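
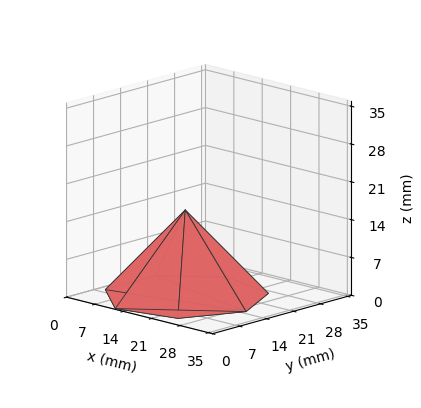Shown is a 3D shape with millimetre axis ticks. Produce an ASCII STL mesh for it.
Reading the render: the shape is a regular 7-sided pyramid, base circumscribed radius ≈ 15 mm, apex at z ≈ 16 mm (dimensions read to the nearest mm from the axis ticks). For the STL, each face is triangulated and given an outward normal.

solid part
  facet normal 0.0000 0.0000 -1.0000
    outer loop
      vertex 11.662 29.624 0.000
      vertex 24.352 26.727 0.000
      vertex 30.000 15.000 0.000
    endloop
  endfacet
  facet normal 0.0000 0.0000 -1.0000
    outer loop
      vertex 1.485 21.508 0.000
      vertex 11.662 29.624 0.000
      vertex 30.000 15.000 0.000
    endloop
  endfacet
  facet normal 0.0000 0.0000 -1.0000
    outer loop
      vertex 1.485 8.492 0.000
      vertex 1.485 21.508 0.000
      vertex 30.000 15.000 0.000
    endloop
  endfacet
  facet normal 0.0000 0.0000 -1.0000
    outer loop
      vertex 11.662 0.376 0.000
      vertex 1.485 8.492 0.000
      vertex 30.000 15.000 0.000
    endloop
  endfacet
  facet normal 0.0000 0.0000 -1.0000
    outer loop
      vertex 24.352 3.273 0.000
      vertex 11.662 0.376 0.000
      vertex 30.000 15.000 0.000
    endloop
  endfacet
  facet normal 0.6883 0.3315 0.6453
    outer loop
      vertex 30.000 15.000 0.000
      vertex 24.352 26.727 0.000
      vertex 15.000 15.000 16.000
    endloop
  endfacet
  facet normal 0.1700 0.7448 0.6453
    outer loop
      vertex 24.352 26.727 0.000
      vertex 11.662 29.624 0.000
      vertex 15.000 15.000 16.000
    endloop
  endfacet
  facet normal -0.4763 0.5973 0.6453
    outer loop
      vertex 11.662 29.624 0.000
      vertex 1.485 21.508 0.000
      vertex 15.000 15.000 16.000
    endloop
  endfacet
  facet normal -0.7639 0.0000 0.6453
    outer loop
      vertex 1.485 21.508 0.000
      vertex 1.485 8.492 0.000
      vertex 15.000 15.000 16.000
    endloop
  endfacet
  facet normal -0.4763 -0.5973 0.6453
    outer loop
      vertex 1.485 8.492 0.000
      vertex 11.662 0.376 0.000
      vertex 15.000 15.000 16.000
    endloop
  endfacet
  facet normal 0.1700 -0.7448 0.6453
    outer loop
      vertex 11.662 0.376 0.000
      vertex 24.352 3.273 0.000
      vertex 15.000 15.000 16.000
    endloop
  endfacet
  facet normal 0.6883 -0.3315 0.6453
    outer loop
      vertex 24.352 3.273 0.000
      vertex 30.000 15.000 0.000
      vertex 15.000 15.000 16.000
    endloop
  endfacet
endsolid part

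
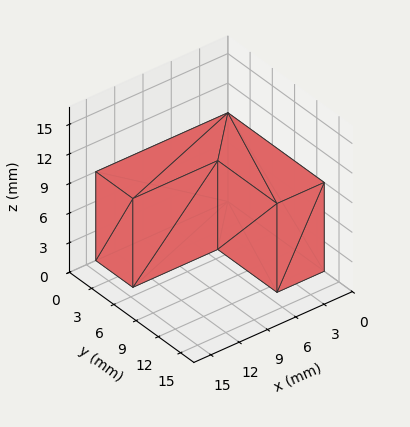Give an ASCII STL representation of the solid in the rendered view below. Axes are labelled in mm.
Reading the render: the shape is an L-shaped prism: outer 14 × 13 mm, arm thicknesses ≈ 5 mm (horizontal) and 5 mm (vertical), extruded 9 mm in z (dimensions read to the nearest mm from the axis ticks). For the STL, each face is triangulated and given an outward normal.

solid part
  facet normal 0.0000 0.0000 -1.0000
    outer loop
      vertex 14.0 5.0 0.0
      vertex 14.0 0.0 0.0
      vertex 0.0 0.0 0.0
    endloop
  endfacet
  facet normal 0.0000 0.0000 -1.0000
    outer loop
      vertex 5.0 5.0 0.0
      vertex 14.0 5.0 0.0
      vertex 0.0 0.0 0.0
    endloop
  endfacet
  facet normal 0.0000 0.0000 -1.0000
    outer loop
      vertex 5.0 13.0 0.0
      vertex 5.0 5.0 0.0
      vertex 0.0 0.0 0.0
    endloop
  endfacet
  facet normal 0.0000 0.0000 -1.0000
    outer loop
      vertex 0.0 13.0 0.0
      vertex 5.0 13.0 0.0
      vertex 0.0 0.0 0.0
    endloop
  endfacet
  facet normal 0.0000 0.0000 1.0000
    outer loop
      vertex 0.0 0.0 9.0
      vertex 14.0 0.0 9.0
      vertex 14.0 5.0 9.0
    endloop
  endfacet
  facet normal 0.0000 0.0000 1.0000
    outer loop
      vertex 0.0 0.0 9.0
      vertex 14.0 5.0 9.0
      vertex 5.0 5.0 9.0
    endloop
  endfacet
  facet normal 0.0000 0.0000 1.0000
    outer loop
      vertex 0.0 0.0 9.0
      vertex 5.0 5.0 9.0
      vertex 5.0 13.0 9.0
    endloop
  endfacet
  facet normal 0.0000 0.0000 1.0000
    outer loop
      vertex 0.0 0.0 9.0
      vertex 5.0 13.0 9.0
      vertex 0.0 13.0 9.0
    endloop
  endfacet
  facet normal 0.0000 -1.0000 0.0000
    outer loop
      vertex 0.0 0.0 0.0
      vertex 14.0 0.0 0.0
      vertex 14.0 0.0 9.0
    endloop
  endfacet
  facet normal 0.0000 -1.0000 0.0000
    outer loop
      vertex 0.0 0.0 0.0
      vertex 14.0 0.0 9.0
      vertex 0.0 0.0 9.0
    endloop
  endfacet
  facet normal 1.0000 0.0000 0.0000
    outer loop
      vertex 14.0 0.0 0.0
      vertex 14.0 5.0 0.0
      vertex 14.0 5.0 9.0
    endloop
  endfacet
  facet normal 1.0000 0.0000 0.0000
    outer loop
      vertex 14.0 0.0 0.0
      vertex 14.0 5.0 9.0
      vertex 14.0 0.0 9.0
    endloop
  endfacet
  facet normal 0.0000 1.0000 0.0000
    outer loop
      vertex 14.0 5.0 0.0
      vertex 5.0 5.0 0.0
      vertex 5.0 5.0 9.0
    endloop
  endfacet
  facet normal 0.0000 1.0000 0.0000
    outer loop
      vertex 14.0 5.0 0.0
      vertex 5.0 5.0 9.0
      vertex 14.0 5.0 9.0
    endloop
  endfacet
  facet normal 1.0000 0.0000 0.0000
    outer loop
      vertex 5.0 5.0 0.0
      vertex 5.0 13.0 0.0
      vertex 5.0 13.0 9.0
    endloop
  endfacet
  facet normal 1.0000 0.0000 0.0000
    outer loop
      vertex 5.0 5.0 0.0
      vertex 5.0 13.0 9.0
      vertex 5.0 5.0 9.0
    endloop
  endfacet
  facet normal 0.0000 1.0000 0.0000
    outer loop
      vertex 5.0 13.0 0.0
      vertex 0.0 13.0 0.0
      vertex 0.0 13.0 9.0
    endloop
  endfacet
  facet normal 0.0000 1.0000 0.0000
    outer loop
      vertex 5.0 13.0 0.0
      vertex 0.0 13.0 9.0
      vertex 5.0 13.0 9.0
    endloop
  endfacet
  facet normal -1.0000 0.0000 0.0000
    outer loop
      vertex 0.0 13.0 0.0
      vertex 0.0 0.0 0.0
      vertex 0.0 0.0 9.0
    endloop
  endfacet
  facet normal -1.0000 0.0000 0.0000
    outer loop
      vertex 0.0 13.0 0.0
      vertex 0.0 0.0 9.0
      vertex 0.0 13.0 9.0
    endloop
  endfacet
endsolid part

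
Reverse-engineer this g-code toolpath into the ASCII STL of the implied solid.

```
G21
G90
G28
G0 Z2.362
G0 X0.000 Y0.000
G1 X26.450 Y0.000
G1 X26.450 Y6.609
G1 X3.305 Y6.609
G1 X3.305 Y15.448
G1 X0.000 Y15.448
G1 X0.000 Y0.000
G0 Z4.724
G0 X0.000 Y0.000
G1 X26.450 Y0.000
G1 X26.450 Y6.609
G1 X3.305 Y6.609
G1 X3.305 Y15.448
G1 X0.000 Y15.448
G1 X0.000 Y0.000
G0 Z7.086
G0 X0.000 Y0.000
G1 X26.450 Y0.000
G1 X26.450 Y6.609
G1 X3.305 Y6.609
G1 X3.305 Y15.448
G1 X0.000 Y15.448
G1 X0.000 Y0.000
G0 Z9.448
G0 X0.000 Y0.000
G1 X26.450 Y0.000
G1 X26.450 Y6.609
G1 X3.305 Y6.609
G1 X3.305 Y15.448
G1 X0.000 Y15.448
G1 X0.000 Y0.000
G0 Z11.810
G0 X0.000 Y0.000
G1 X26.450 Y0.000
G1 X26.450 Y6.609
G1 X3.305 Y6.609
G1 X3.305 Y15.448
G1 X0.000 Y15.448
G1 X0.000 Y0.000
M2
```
solid part
  facet normal 0.0000 0.0000 -1.0000
    outer loop
      vertex 26.450 6.609 0.000
      vertex 26.450 0.000 0.000
      vertex 0.000 0.000 0.000
    endloop
  endfacet
  facet normal 0.0000 0.0000 -1.0000
    outer loop
      vertex 3.305 6.609 0.000
      vertex 26.450 6.609 0.000
      vertex 0.000 0.000 0.000
    endloop
  endfacet
  facet normal 0.0000 0.0000 -1.0000
    outer loop
      vertex 3.305 15.448 0.000
      vertex 3.305 6.609 0.000
      vertex 0.000 0.000 0.000
    endloop
  endfacet
  facet normal 0.0000 0.0000 -1.0000
    outer loop
      vertex 0.000 15.448 0.000
      vertex 3.305 15.448 0.000
      vertex 0.000 0.000 0.000
    endloop
  endfacet
  facet normal 0.0000 0.0000 1.0000
    outer loop
      vertex 0.000 0.000 11.810
      vertex 26.450 0.000 11.810
      vertex 26.450 6.609 11.810
    endloop
  endfacet
  facet normal 0.0000 0.0000 1.0000
    outer loop
      vertex 0.000 0.000 11.810
      vertex 26.450 6.609 11.810
      vertex 3.305 6.609 11.810
    endloop
  endfacet
  facet normal 0.0000 0.0000 1.0000
    outer loop
      vertex 0.000 0.000 11.810
      vertex 3.305 6.609 11.810
      vertex 3.305 15.448 11.810
    endloop
  endfacet
  facet normal 0.0000 0.0000 1.0000
    outer loop
      vertex 0.000 0.000 11.810
      vertex 3.305 15.448 11.810
      vertex 0.000 15.448 11.810
    endloop
  endfacet
  facet normal 0.0000 -1.0000 0.0000
    outer loop
      vertex 0.000 0.000 0.000
      vertex 26.450 0.000 0.000
      vertex 26.450 0.000 11.810
    endloop
  endfacet
  facet normal 0.0000 -1.0000 0.0000
    outer loop
      vertex 0.000 0.000 0.000
      vertex 26.450 0.000 11.810
      vertex 0.000 0.000 11.810
    endloop
  endfacet
  facet normal 1.0000 0.0000 0.0000
    outer loop
      vertex 26.450 0.000 0.000
      vertex 26.450 6.609 0.000
      vertex 26.450 6.609 11.810
    endloop
  endfacet
  facet normal 1.0000 0.0000 0.0000
    outer loop
      vertex 26.450 0.000 0.000
      vertex 26.450 6.609 11.810
      vertex 26.450 0.000 11.810
    endloop
  endfacet
  facet normal 0.0000 1.0000 0.0000
    outer loop
      vertex 26.450 6.609 0.000
      vertex 3.305 6.609 0.000
      vertex 3.305 6.609 11.810
    endloop
  endfacet
  facet normal 0.0000 1.0000 0.0000
    outer loop
      vertex 26.450 6.609 0.000
      vertex 3.305 6.609 11.810
      vertex 26.450 6.609 11.810
    endloop
  endfacet
  facet normal 1.0000 0.0000 0.0000
    outer loop
      vertex 3.305 6.609 0.000
      vertex 3.305 15.448 0.000
      vertex 3.305 15.448 11.810
    endloop
  endfacet
  facet normal 1.0000 0.0000 0.0000
    outer loop
      vertex 3.305 6.609 0.000
      vertex 3.305 15.448 11.810
      vertex 3.305 6.609 11.810
    endloop
  endfacet
  facet normal 0.0000 1.0000 0.0000
    outer loop
      vertex 3.305 15.448 0.000
      vertex 0.000 15.448 0.000
      vertex 0.000 15.448 11.810
    endloop
  endfacet
  facet normal 0.0000 1.0000 0.0000
    outer loop
      vertex 3.305 15.448 0.000
      vertex 0.000 15.448 11.810
      vertex 3.305 15.448 11.810
    endloop
  endfacet
  facet normal -1.0000 0.0000 0.0000
    outer loop
      vertex 0.000 15.448 0.000
      vertex 0.000 0.000 0.000
      vertex 0.000 0.000 11.810
    endloop
  endfacet
  facet normal -1.0000 0.0000 0.0000
    outer loop
      vertex 0.000 15.448 0.000
      vertex 0.000 0.000 11.810
      vertex 0.000 15.448 11.810
    endloop
  endfacet
endsolid part

The G0 Z moves step by Δz≈2.362 mm. Every layer's G1 loop is the same polygon, so the solid is a straight extrusion of it from z=0 to z≈11.8. Closing with flat bottom and top caps and triangulating gives 20 facets — an L-shaped prism: outer 26.4 × 15.4 mm, arm thicknesses ≈ 6.61 mm (horizontal) and 3.31 mm (vertical), extruded 11.8 mm in z.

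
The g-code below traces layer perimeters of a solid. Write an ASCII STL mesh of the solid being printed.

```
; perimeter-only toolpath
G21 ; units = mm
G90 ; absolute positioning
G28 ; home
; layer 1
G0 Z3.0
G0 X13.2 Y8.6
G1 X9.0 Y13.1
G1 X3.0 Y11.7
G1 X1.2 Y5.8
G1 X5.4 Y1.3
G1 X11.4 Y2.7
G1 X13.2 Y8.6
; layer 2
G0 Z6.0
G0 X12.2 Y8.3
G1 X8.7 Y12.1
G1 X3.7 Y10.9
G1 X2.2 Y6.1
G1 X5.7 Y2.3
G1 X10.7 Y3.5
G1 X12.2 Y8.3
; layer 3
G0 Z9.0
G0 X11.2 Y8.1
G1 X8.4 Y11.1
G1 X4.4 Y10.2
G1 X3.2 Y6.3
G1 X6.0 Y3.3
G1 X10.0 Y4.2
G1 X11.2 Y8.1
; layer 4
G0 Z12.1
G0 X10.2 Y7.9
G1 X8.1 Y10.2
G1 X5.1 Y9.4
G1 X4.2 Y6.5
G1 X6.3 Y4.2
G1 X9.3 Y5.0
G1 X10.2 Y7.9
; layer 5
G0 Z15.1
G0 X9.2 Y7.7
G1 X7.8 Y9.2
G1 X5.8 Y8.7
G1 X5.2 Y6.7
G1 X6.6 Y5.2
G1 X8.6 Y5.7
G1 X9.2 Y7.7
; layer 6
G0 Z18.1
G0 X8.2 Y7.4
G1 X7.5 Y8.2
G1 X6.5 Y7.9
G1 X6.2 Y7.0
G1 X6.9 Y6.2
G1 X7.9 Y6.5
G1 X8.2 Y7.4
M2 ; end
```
solid part
  facet normal 0.0000 0.0000 -1.0000
    outer loop
      vertex 2.3 12.4 0.0
      vertex 9.3 14.1 0.0
      vertex 14.2 8.8 0.0
    endloop
  endfacet
  facet normal 0.0000 0.0000 -1.0000
    outer loop
      vertex 0.2 5.6 0.0
      vertex 2.3 12.4 0.0
      vertex 14.2 8.8 0.0
    endloop
  endfacet
  facet normal 0.0000 0.0000 -1.0000
    outer loop
      vertex 5.1 0.3 0.0
      vertex 0.2 5.6 0.0
      vertex 14.2 8.8 0.0
    endloop
  endfacet
  facet normal 0.0000 0.0000 -1.0000
    outer loop
      vertex 12.1 2.0 0.0
      vertex 5.1 0.3 0.0
      vertex 14.2 8.8 0.0
    endloop
  endfacet
  facet normal 0.7043 0.6511 0.2830
    outer loop
      vertex 14.2 8.8 0.0
      vertex 9.3 14.1 0.0
      vertex 7.2 7.2 21.1
    endloop
  endfacet
  facet normal -0.2264 0.9322 0.2823
    outer loop
      vertex 9.3 14.1 0.0
      vertex 2.3 12.4 0.0
      vertex 7.2 7.2 21.1
    endloop
  endfacet
  facet normal -0.9165 0.2830 0.2826
    outer loop
      vertex 2.3 12.4 0.0
      vertex 0.2 5.6 0.0
      vertex 7.2 7.2 21.1
    endloop
  endfacet
  facet normal -0.7043 -0.6511 0.2830
    outer loop
      vertex 0.2 5.6 0.0
      vertex 5.1 0.3 0.0
      vertex 7.2 7.2 21.1
    endloop
  endfacet
  facet normal 0.2264 -0.9322 0.2823
    outer loop
      vertex 5.1 0.3 0.0
      vertex 12.1 2.0 0.0
      vertex 7.2 7.2 21.1
    endloop
  endfacet
  facet normal 0.9165 -0.2830 0.2826
    outer loop
      vertex 12.1 2.0 0.0
      vertex 14.2 8.8 0.0
      vertex 7.2 7.2 21.1
    endloop
  endfacet
endsolid part

The G0 Z moves step by Δz≈3.0 mm. The G1 loops shrink linearly with z, so the solid tapers from its base footprint up to z≈21.1. Closing with a flat bottom cap and the tapered top and triangulating gives 10 facets — a regular 6-sided pyramid, base circumscribed radius ≈ 7.2 mm, apex at z ≈ 21.1 mm.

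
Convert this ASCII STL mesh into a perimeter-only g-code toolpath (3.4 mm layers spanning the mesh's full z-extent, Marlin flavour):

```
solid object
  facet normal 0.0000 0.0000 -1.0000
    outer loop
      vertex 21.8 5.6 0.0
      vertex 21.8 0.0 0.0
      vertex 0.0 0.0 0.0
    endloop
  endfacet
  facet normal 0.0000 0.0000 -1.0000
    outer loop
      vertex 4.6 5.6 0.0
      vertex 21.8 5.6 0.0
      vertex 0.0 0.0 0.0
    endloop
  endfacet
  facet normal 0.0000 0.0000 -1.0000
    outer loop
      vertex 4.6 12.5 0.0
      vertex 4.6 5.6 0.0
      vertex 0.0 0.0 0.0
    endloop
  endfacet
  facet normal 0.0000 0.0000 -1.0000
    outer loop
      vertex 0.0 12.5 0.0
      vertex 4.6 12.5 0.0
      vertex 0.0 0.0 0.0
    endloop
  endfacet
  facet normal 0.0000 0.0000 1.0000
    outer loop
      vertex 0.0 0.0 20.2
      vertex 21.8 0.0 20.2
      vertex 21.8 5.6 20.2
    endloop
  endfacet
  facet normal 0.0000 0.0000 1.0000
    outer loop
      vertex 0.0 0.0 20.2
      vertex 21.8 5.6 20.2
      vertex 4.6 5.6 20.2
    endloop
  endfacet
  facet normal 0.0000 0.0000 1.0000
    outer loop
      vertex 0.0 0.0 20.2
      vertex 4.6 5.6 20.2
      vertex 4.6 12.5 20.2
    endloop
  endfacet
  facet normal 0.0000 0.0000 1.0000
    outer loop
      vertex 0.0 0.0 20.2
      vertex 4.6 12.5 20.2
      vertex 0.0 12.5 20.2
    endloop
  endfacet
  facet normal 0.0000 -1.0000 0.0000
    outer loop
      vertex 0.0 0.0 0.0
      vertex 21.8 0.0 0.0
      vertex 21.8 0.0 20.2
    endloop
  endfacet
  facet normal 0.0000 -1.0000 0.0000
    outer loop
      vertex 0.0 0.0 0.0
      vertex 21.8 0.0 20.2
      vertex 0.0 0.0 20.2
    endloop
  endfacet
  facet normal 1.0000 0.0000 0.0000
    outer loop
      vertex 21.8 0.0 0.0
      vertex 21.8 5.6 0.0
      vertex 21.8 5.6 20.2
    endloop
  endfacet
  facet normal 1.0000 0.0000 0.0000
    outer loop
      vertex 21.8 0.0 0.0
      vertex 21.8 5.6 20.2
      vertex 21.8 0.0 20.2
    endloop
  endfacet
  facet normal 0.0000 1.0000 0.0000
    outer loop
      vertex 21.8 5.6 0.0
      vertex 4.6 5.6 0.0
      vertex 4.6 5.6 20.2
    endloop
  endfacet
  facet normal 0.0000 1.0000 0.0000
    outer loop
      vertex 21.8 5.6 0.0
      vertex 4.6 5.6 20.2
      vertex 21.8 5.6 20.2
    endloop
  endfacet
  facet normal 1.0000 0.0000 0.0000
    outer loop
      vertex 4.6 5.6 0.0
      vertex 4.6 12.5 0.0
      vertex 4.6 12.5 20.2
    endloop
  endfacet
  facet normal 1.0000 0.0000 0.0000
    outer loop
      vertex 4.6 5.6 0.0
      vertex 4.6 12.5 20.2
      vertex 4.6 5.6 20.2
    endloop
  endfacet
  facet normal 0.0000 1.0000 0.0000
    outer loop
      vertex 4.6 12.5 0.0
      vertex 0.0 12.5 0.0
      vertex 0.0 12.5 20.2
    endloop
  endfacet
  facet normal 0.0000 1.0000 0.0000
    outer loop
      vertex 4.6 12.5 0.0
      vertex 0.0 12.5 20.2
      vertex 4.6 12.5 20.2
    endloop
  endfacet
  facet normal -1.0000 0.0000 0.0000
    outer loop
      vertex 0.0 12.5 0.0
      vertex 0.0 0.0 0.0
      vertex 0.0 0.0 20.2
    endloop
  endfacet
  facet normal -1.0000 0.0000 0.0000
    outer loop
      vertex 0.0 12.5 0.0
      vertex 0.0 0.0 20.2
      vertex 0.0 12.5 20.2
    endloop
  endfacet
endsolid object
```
; perimeter-only toolpath
G21 ; units = mm
G90 ; absolute positioning
G28 ; home
; layer 1
G0 Z3.4
G0 X0.0 Y0.0
G1 X21.8 Y0.0
G1 X21.8 Y5.6
G1 X4.6 Y5.6
G1 X4.6 Y12.5
G1 X0.0 Y12.5
G1 X0.0 Y0.0
; layer 2
G0 Z6.7
G0 X0.0 Y0.0
G1 X21.8 Y0.0
G1 X21.8 Y5.6
G1 X4.6 Y5.6
G1 X4.6 Y12.5
G1 X0.0 Y12.5
G1 X0.0 Y0.0
; layer 3
G0 Z10.1
G0 X0.0 Y0.0
G1 X21.8 Y0.0
G1 X21.8 Y5.6
G1 X4.6 Y5.6
G1 X4.6 Y12.5
G1 X0.0 Y12.5
G1 X0.0 Y0.0
; layer 4
G0 Z13.5
G0 X0.0 Y0.0
G1 X21.8 Y0.0
G1 X21.8 Y5.6
G1 X4.6 Y5.6
G1 X4.6 Y12.5
G1 X0.0 Y12.5
G1 X0.0 Y0.0
; layer 5
G0 Z16.8
G0 X0.0 Y0.0
G1 X21.8 Y0.0
G1 X21.8 Y5.6
G1 X4.6 Y5.6
G1 X4.6 Y12.5
G1 X0.0 Y12.5
G1 X0.0 Y0.0
; layer 6
G0 Z20.2
G0 X0.0 Y0.0
G1 X21.8 Y0.0
G1 X21.8 Y5.6
G1 X4.6 Y5.6
G1 X4.6 Y12.5
G1 X0.0 Y12.5
G1 X0.0 Y0.0
M2 ; end

The solid is an L-shaped prism: outer 21.8 × 12.5 mm, arm thicknesses ≈ 5.6 mm (horizontal) and 4.6 mm (vertical), extruded 20.2 mm in z. Slicing at Δz = 3.4 mm — 6 equal slices spanning the solid's height, so layer i sits at z = i·h/6 — gives 6 non-empty perimeters. Each is a 6-segment closed polygon; G0 lifts to the layer z and rapids to the start vertex, then G1 traces the edges.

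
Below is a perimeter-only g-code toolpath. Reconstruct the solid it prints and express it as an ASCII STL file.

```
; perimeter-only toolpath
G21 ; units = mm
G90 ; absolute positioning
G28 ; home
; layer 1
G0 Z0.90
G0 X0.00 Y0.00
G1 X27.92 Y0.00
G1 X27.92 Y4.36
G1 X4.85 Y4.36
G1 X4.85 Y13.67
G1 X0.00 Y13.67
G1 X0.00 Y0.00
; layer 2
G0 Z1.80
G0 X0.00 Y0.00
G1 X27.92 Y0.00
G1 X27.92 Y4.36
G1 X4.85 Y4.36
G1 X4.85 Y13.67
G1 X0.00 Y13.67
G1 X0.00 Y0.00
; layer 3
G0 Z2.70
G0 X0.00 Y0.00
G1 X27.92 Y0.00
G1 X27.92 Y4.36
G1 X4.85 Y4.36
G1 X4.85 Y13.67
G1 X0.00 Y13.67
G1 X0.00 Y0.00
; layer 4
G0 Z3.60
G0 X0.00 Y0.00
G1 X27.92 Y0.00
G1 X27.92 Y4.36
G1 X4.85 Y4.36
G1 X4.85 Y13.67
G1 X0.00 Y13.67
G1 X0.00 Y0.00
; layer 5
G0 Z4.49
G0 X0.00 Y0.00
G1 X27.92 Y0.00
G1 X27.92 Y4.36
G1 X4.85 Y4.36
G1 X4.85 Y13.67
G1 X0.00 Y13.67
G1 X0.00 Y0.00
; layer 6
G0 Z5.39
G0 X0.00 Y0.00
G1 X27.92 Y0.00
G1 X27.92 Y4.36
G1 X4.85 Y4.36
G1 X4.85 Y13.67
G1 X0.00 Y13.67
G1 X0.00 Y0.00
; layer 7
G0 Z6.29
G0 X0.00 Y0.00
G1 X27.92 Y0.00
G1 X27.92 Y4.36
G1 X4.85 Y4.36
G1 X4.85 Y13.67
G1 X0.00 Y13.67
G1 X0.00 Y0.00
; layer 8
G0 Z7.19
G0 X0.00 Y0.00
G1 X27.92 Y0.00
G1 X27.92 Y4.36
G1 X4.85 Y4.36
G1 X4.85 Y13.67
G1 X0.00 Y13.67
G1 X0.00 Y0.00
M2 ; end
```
solid part
  facet normal 0.0000 0.0000 -1.0000
    outer loop
      vertex 27.92 4.36 0.00
      vertex 27.92 0.00 0.00
      vertex 0.00 0.00 0.00
    endloop
  endfacet
  facet normal 0.0000 0.0000 -1.0000
    outer loop
      vertex 4.85 4.36 0.00
      vertex 27.92 4.36 0.00
      vertex 0.00 0.00 0.00
    endloop
  endfacet
  facet normal 0.0000 0.0000 -1.0000
    outer loop
      vertex 4.85 13.67 0.00
      vertex 4.85 4.36 0.00
      vertex 0.00 0.00 0.00
    endloop
  endfacet
  facet normal 0.0000 0.0000 -1.0000
    outer loop
      vertex 0.00 13.67 0.00
      vertex 4.85 13.67 0.00
      vertex 0.00 0.00 0.00
    endloop
  endfacet
  facet normal 0.0000 0.0000 1.0000
    outer loop
      vertex 0.00 0.00 7.19
      vertex 27.92 0.00 7.19
      vertex 27.92 4.36 7.19
    endloop
  endfacet
  facet normal 0.0000 0.0000 1.0000
    outer loop
      vertex 0.00 0.00 7.19
      vertex 27.92 4.36 7.19
      vertex 4.85 4.36 7.19
    endloop
  endfacet
  facet normal 0.0000 0.0000 1.0000
    outer loop
      vertex 0.00 0.00 7.19
      vertex 4.85 4.36 7.19
      vertex 4.85 13.67 7.19
    endloop
  endfacet
  facet normal 0.0000 0.0000 1.0000
    outer loop
      vertex 0.00 0.00 7.19
      vertex 4.85 13.67 7.19
      vertex 0.00 13.67 7.19
    endloop
  endfacet
  facet normal 0.0000 -1.0000 0.0000
    outer loop
      vertex 0.00 0.00 0.00
      vertex 27.92 0.00 0.00
      vertex 27.92 0.00 7.19
    endloop
  endfacet
  facet normal 0.0000 -1.0000 0.0000
    outer loop
      vertex 0.00 0.00 0.00
      vertex 27.92 0.00 7.19
      vertex 0.00 0.00 7.19
    endloop
  endfacet
  facet normal 1.0000 0.0000 0.0000
    outer loop
      vertex 27.92 0.00 0.00
      vertex 27.92 4.36 0.00
      vertex 27.92 4.36 7.19
    endloop
  endfacet
  facet normal 1.0000 0.0000 0.0000
    outer loop
      vertex 27.92 0.00 0.00
      vertex 27.92 4.36 7.19
      vertex 27.92 0.00 7.19
    endloop
  endfacet
  facet normal 0.0000 1.0000 0.0000
    outer loop
      vertex 27.92 4.36 0.00
      vertex 4.85 4.36 0.00
      vertex 4.85 4.36 7.19
    endloop
  endfacet
  facet normal 0.0000 1.0000 0.0000
    outer loop
      vertex 27.92 4.36 0.00
      vertex 4.85 4.36 7.19
      vertex 27.92 4.36 7.19
    endloop
  endfacet
  facet normal 1.0000 0.0000 0.0000
    outer loop
      vertex 4.85 4.36 0.00
      vertex 4.85 13.67 0.00
      vertex 4.85 13.67 7.19
    endloop
  endfacet
  facet normal 1.0000 0.0000 0.0000
    outer loop
      vertex 4.85 4.36 0.00
      vertex 4.85 13.67 7.19
      vertex 4.85 4.36 7.19
    endloop
  endfacet
  facet normal 0.0000 1.0000 0.0000
    outer loop
      vertex 4.85 13.67 0.00
      vertex 0.00 13.67 0.00
      vertex 0.00 13.67 7.19
    endloop
  endfacet
  facet normal 0.0000 1.0000 0.0000
    outer loop
      vertex 4.85 13.67 0.00
      vertex 0.00 13.67 7.19
      vertex 4.85 13.67 7.19
    endloop
  endfacet
  facet normal -1.0000 0.0000 0.0000
    outer loop
      vertex 0.00 13.67 0.00
      vertex 0.00 0.00 0.00
      vertex 0.00 0.00 7.19
    endloop
  endfacet
  facet normal -1.0000 0.0000 0.0000
    outer loop
      vertex 0.00 13.67 0.00
      vertex 0.00 0.00 7.19
      vertex 0.00 13.67 7.19
    endloop
  endfacet
endsolid part

The G0 Z moves step by Δz≈0.90 mm. Every layer's G1 loop is the same polygon, so the solid is a straight extrusion of it from z=0 to z≈7.19. Closing with flat bottom and top caps and triangulating gives 20 facets — an L-shaped prism: outer 27.9 × 13.7 mm, arm thicknesses ≈ 4.36 mm (horizontal) and 4.85 mm (vertical), extruded 7.19 mm in z.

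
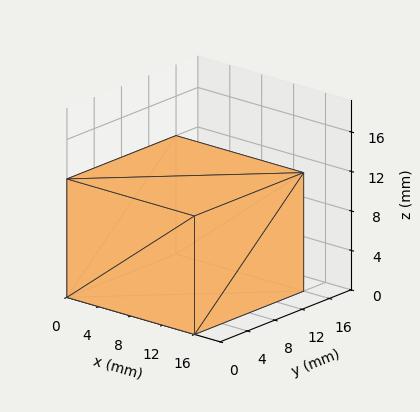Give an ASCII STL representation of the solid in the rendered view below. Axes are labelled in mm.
Reading the render: the shape is a rectangular box, roughly 16 × 16 mm footprint and 12 mm tall (dimensions read to the nearest mm from the axis ticks). For the STL, each face is triangulated and given an outward normal.

solid part
  facet normal 0.0000 0.0000 -1.0000
    outer loop
      vertex 16.0 16.0 0.0
      vertex 16.0 0.0 0.0
      vertex 0.0 0.0 0.0
    endloop
  endfacet
  facet normal 0.0000 0.0000 -1.0000
    outer loop
      vertex 0.0 16.0 0.0
      vertex 16.0 16.0 0.0
      vertex 0.0 0.0 0.0
    endloop
  endfacet
  facet normal 0.0000 0.0000 1.0000
    outer loop
      vertex 0.0 0.0 12.0
      vertex 16.0 0.0 12.0
      vertex 16.0 16.0 12.0
    endloop
  endfacet
  facet normal 0.0000 0.0000 1.0000
    outer loop
      vertex 0.0 0.0 12.0
      vertex 16.0 16.0 12.0
      vertex 0.0 16.0 12.0
    endloop
  endfacet
  facet normal 0.0000 -1.0000 0.0000
    outer loop
      vertex 0.0 0.0 0.0
      vertex 16.0 0.0 0.0
      vertex 16.0 0.0 12.0
    endloop
  endfacet
  facet normal 0.0000 -1.0000 0.0000
    outer loop
      vertex 0.0 0.0 0.0
      vertex 16.0 0.0 12.0
      vertex 0.0 0.0 12.0
    endloop
  endfacet
  facet normal 0.0000 1.0000 0.0000
    outer loop
      vertex 16.0 16.0 12.0
      vertex 16.0 16.0 0.0
      vertex 0.0 16.0 0.0
    endloop
  endfacet
  facet normal 0.0000 1.0000 0.0000
    outer loop
      vertex 0.0 16.0 12.0
      vertex 16.0 16.0 12.0
      vertex 0.0 16.0 0.0
    endloop
  endfacet
  facet normal -1.0000 0.0000 0.0000
    outer loop
      vertex 0.0 16.0 12.0
      vertex 0.0 16.0 0.0
      vertex 0.0 0.0 0.0
    endloop
  endfacet
  facet normal -1.0000 0.0000 0.0000
    outer loop
      vertex 0.0 0.0 12.0
      vertex 0.0 16.0 12.0
      vertex 0.0 0.0 0.0
    endloop
  endfacet
  facet normal 1.0000 0.0000 0.0000
    outer loop
      vertex 16.0 0.0 0.0
      vertex 16.0 16.0 0.0
      vertex 16.0 16.0 12.0
    endloop
  endfacet
  facet normal 1.0000 0.0000 0.0000
    outer loop
      vertex 16.0 0.0 0.0
      vertex 16.0 16.0 12.0
      vertex 16.0 0.0 12.0
    endloop
  endfacet
endsolid part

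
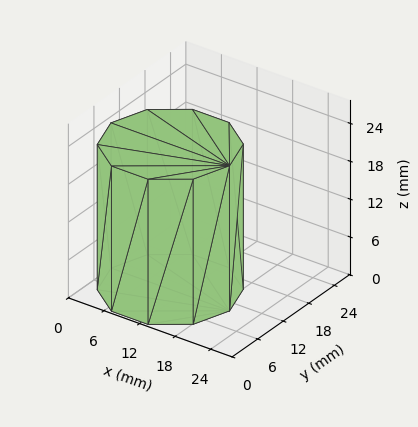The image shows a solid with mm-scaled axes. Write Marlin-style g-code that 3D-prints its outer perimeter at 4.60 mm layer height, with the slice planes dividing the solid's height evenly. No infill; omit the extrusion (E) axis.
Reading the render: the shape is a regular 10-sided prism (a cylinder approximated with 10 flat sides), circumscribed radius ≈ 10 mm, height ≈ 23 mm (dimensions read to the nearest mm from the axis ticks). For the g-code, the solid's height is divided into equal slices at the stated Δz and each level perimeter traced with G1 moves after a G0 lift.

; perimeter-only toolpath
G21 ; units = mm
G90 ; absolute positioning
G28 ; home
; layer 1
G0 Z4.60
G0 X20.00 Y10.00
G1 X18.09 Y15.88
G1 X13.09 Y19.51
G1 X6.91 Y19.51
G1 X1.91 Y15.88
G1 X0.00 Y10.00
G1 X1.91 Y4.12
G1 X6.91 Y0.49
G1 X13.09 Y0.49
G1 X18.09 Y4.12
G1 X20.00 Y10.00
; layer 2
G0 Z9.20
G0 X20.00 Y10.00
G1 X18.09 Y15.88
G1 X13.09 Y19.51
G1 X6.91 Y19.51
G1 X1.91 Y15.88
G1 X0.00 Y10.00
G1 X1.91 Y4.12
G1 X6.91 Y0.49
G1 X13.09 Y0.49
G1 X18.09 Y4.12
G1 X20.00 Y10.00
; layer 3
G0 Z13.80
G0 X20.00 Y10.00
G1 X18.09 Y15.88
G1 X13.09 Y19.51
G1 X6.91 Y19.51
G1 X1.91 Y15.88
G1 X0.00 Y10.00
G1 X1.91 Y4.12
G1 X6.91 Y0.49
G1 X13.09 Y0.49
G1 X18.09 Y4.12
G1 X20.00 Y10.00
; layer 4
G0 Z18.40
G0 X20.00 Y10.00
G1 X18.09 Y15.88
G1 X13.09 Y19.51
G1 X6.91 Y19.51
G1 X1.91 Y15.88
G1 X0.00 Y10.00
G1 X1.91 Y4.12
G1 X6.91 Y0.49
G1 X13.09 Y0.49
G1 X18.09 Y4.12
G1 X20.00 Y10.00
; layer 5
G0 Z23.00
G0 X20.00 Y10.00
G1 X18.09 Y15.88
G1 X13.09 Y19.51
G1 X6.91 Y19.51
G1 X1.91 Y15.88
G1 X0.00 Y10.00
G1 X1.91 Y4.12
G1 X6.91 Y0.49
G1 X13.09 Y0.49
G1 X18.09 Y4.12
G1 X20.00 Y10.00
M2 ; end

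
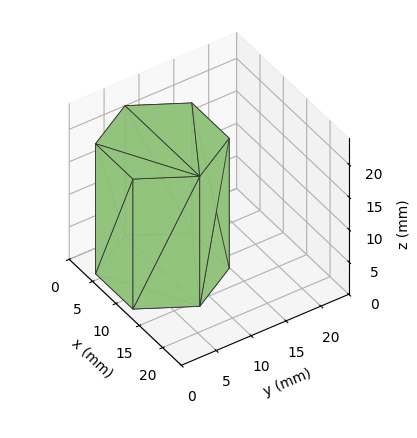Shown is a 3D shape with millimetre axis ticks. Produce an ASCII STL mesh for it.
Reading the render: the shape is a regular 6-sided prism (a cylinder approximated with 6 flat sides), circumscribed radius ≈ 8 mm, height ≈ 20 mm (dimensions read to the nearest mm from the axis ticks). For the STL, each face is triangulated and given an outward normal.

solid part
  facet normal 0.0000 0.0000 -1.0000
    outer loop
      vertex 4.0 14.9 0.0
      vertex 12.0 14.9 0.0
      vertex 16.0 8.0 0.0
    endloop
  endfacet
  facet normal 0.0000 0.0000 -1.0000
    outer loop
      vertex 0.0 8.0 0.0
      vertex 4.0 14.9 0.0
      vertex 16.0 8.0 0.0
    endloop
  endfacet
  facet normal 0.0000 0.0000 -1.0000
    outer loop
      vertex 4.0 1.1 0.0
      vertex 0.0 8.0 0.0
      vertex 16.0 8.0 0.0
    endloop
  endfacet
  facet normal 0.0000 0.0000 -1.0000
    outer loop
      vertex 12.0 1.1 0.0
      vertex 4.0 1.1 0.0
      vertex 16.0 8.0 0.0
    endloop
  endfacet
  facet normal 0.0000 0.0000 1.0000
    outer loop
      vertex 16.0 8.0 20.0
      vertex 12.0 14.9 20.0
      vertex 4.0 14.9 20.0
    endloop
  endfacet
  facet normal 0.0000 0.0000 1.0000
    outer loop
      vertex 16.0 8.0 20.0
      vertex 4.0 14.9 20.0
      vertex 0.0 8.0 20.0
    endloop
  endfacet
  facet normal 0.0000 0.0000 1.0000
    outer loop
      vertex 16.0 8.0 20.0
      vertex 0.0 8.0 20.0
      vertex 4.0 1.1 20.0
    endloop
  endfacet
  facet normal 0.0000 0.0000 1.0000
    outer loop
      vertex 16.0 8.0 20.0
      vertex 4.0 1.1 20.0
      vertex 12.0 1.1 20.0
    endloop
  endfacet
  facet normal 0.8651 0.5015 0.0000
    outer loop
      vertex 16.0 8.0 0.0
      vertex 12.0 14.9 0.0
      vertex 12.0 14.9 20.0
    endloop
  endfacet
  facet normal 0.8651 0.5015 0.0000
    outer loop
      vertex 16.0 8.0 0.0
      vertex 12.0 14.9 20.0
      vertex 16.0 8.0 20.0
    endloop
  endfacet
  facet normal 0.0000 1.0000 0.0000
    outer loop
      vertex 12.0 14.9 0.0
      vertex 4.0 14.9 0.0
      vertex 4.0 14.9 20.0
    endloop
  endfacet
  facet normal 0.0000 1.0000 0.0000
    outer loop
      vertex 12.0 14.9 0.0
      vertex 4.0 14.9 20.0
      vertex 12.0 14.9 20.0
    endloop
  endfacet
  facet normal -0.8651 0.5015 0.0000
    outer loop
      vertex 4.0 14.9 0.0
      vertex 0.0 8.0 0.0
      vertex 0.0 8.0 20.0
    endloop
  endfacet
  facet normal -0.8651 0.5015 0.0000
    outer loop
      vertex 4.0 14.9 0.0
      vertex 0.0 8.0 20.0
      vertex 4.0 14.9 20.0
    endloop
  endfacet
  facet normal -0.8651 -0.5015 0.0000
    outer loop
      vertex 0.0 8.0 0.0
      vertex 4.0 1.1 0.0
      vertex 4.0 1.1 20.0
    endloop
  endfacet
  facet normal -0.8651 -0.5015 0.0000
    outer loop
      vertex 0.0 8.0 0.0
      vertex 4.0 1.1 20.0
      vertex 0.0 8.0 20.0
    endloop
  endfacet
  facet normal 0.0000 -1.0000 0.0000
    outer loop
      vertex 4.0 1.1 0.0
      vertex 12.0 1.1 0.0
      vertex 12.0 1.1 20.0
    endloop
  endfacet
  facet normal 0.0000 -1.0000 0.0000
    outer loop
      vertex 4.0 1.1 0.0
      vertex 12.0 1.1 20.0
      vertex 4.0 1.1 20.0
    endloop
  endfacet
  facet normal 0.8651 -0.5015 0.0000
    outer loop
      vertex 12.0 1.1 0.0
      vertex 16.0 8.0 0.0
      vertex 16.0 8.0 20.0
    endloop
  endfacet
  facet normal 0.8651 -0.5015 0.0000
    outer loop
      vertex 12.0 1.1 0.0
      vertex 16.0 8.0 20.0
      vertex 12.0 1.1 20.0
    endloop
  endfacet
endsolid part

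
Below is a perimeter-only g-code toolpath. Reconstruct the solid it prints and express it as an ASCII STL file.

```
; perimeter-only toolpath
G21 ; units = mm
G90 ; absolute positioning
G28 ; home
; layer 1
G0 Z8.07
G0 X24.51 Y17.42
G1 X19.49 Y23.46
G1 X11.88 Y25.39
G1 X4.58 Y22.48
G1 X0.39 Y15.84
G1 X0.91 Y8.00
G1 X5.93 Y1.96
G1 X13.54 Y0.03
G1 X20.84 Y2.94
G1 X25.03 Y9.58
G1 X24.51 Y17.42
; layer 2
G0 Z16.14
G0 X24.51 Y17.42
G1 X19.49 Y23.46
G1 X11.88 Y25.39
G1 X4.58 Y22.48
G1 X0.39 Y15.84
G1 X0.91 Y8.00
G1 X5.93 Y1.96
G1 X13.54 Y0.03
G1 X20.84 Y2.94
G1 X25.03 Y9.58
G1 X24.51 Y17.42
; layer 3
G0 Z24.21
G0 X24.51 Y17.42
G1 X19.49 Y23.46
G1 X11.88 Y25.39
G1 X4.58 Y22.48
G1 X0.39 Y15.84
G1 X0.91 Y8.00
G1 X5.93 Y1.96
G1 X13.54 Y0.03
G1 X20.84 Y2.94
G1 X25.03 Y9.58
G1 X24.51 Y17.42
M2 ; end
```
solid part
  facet normal 0.0000 0.0000 -1.0000
    outer loop
      vertex 11.88 25.39 0.00
      vertex 19.49 23.46 0.00
      vertex 24.51 17.42 0.00
    endloop
  endfacet
  facet normal 0.0000 0.0000 -1.0000
    outer loop
      vertex 4.58 22.48 0.00
      vertex 11.88 25.39 0.00
      vertex 24.51 17.42 0.00
    endloop
  endfacet
  facet normal 0.0000 0.0000 -1.0000
    outer loop
      vertex 0.39 15.84 0.00
      vertex 4.58 22.48 0.00
      vertex 24.51 17.42 0.00
    endloop
  endfacet
  facet normal 0.0000 0.0000 -1.0000
    outer loop
      vertex 0.91 8.00 0.00
      vertex 0.39 15.84 0.00
      vertex 24.51 17.42 0.00
    endloop
  endfacet
  facet normal 0.0000 0.0000 -1.0000
    outer loop
      vertex 5.93 1.96 0.00
      vertex 0.91 8.00 0.00
      vertex 24.51 17.42 0.00
    endloop
  endfacet
  facet normal 0.0000 0.0000 -1.0000
    outer loop
      vertex 13.54 0.03 0.00
      vertex 5.93 1.96 0.00
      vertex 24.51 17.42 0.00
    endloop
  endfacet
  facet normal 0.0000 0.0000 -1.0000
    outer loop
      vertex 20.84 2.94 0.00
      vertex 13.54 0.03 0.00
      vertex 24.51 17.42 0.00
    endloop
  endfacet
  facet normal 0.0000 0.0000 -1.0000
    outer loop
      vertex 25.03 9.58 0.00
      vertex 20.84 2.94 0.00
      vertex 24.51 17.42 0.00
    endloop
  endfacet
  facet normal 0.0000 0.0000 1.0000
    outer loop
      vertex 24.51 17.42 24.21
      vertex 19.49 23.46 24.21
      vertex 11.88 25.39 24.21
    endloop
  endfacet
  facet normal 0.0000 0.0000 1.0000
    outer loop
      vertex 24.51 17.42 24.21
      vertex 11.88 25.39 24.21
      vertex 4.58 22.48 24.21
    endloop
  endfacet
  facet normal 0.0000 0.0000 1.0000
    outer loop
      vertex 24.51 17.42 24.21
      vertex 4.58 22.48 24.21
      vertex 0.39 15.84 24.21
    endloop
  endfacet
  facet normal 0.0000 0.0000 1.0000
    outer loop
      vertex 24.51 17.42 24.21
      vertex 0.39 15.84 24.21
      vertex 0.91 8.00 24.21
    endloop
  endfacet
  facet normal 0.0000 0.0000 1.0000
    outer loop
      vertex 24.51 17.42 24.21
      vertex 0.91 8.00 24.21
      vertex 5.93 1.96 24.21
    endloop
  endfacet
  facet normal 0.0000 0.0000 1.0000
    outer loop
      vertex 24.51 17.42 24.21
      vertex 5.93 1.96 24.21
      vertex 13.54 0.03 24.21
    endloop
  endfacet
  facet normal 0.0000 0.0000 1.0000
    outer loop
      vertex 24.51 17.42 24.21
      vertex 13.54 0.03 24.21
      vertex 20.84 2.94 24.21
    endloop
  endfacet
  facet normal 0.0000 0.0000 1.0000
    outer loop
      vertex 24.51 17.42 24.21
      vertex 20.84 2.94 24.21
      vertex 25.03 9.58 24.21
    endloop
  endfacet
  facet normal 0.7691 0.6392 0.0000
    outer loop
      vertex 24.51 17.42 0.00
      vertex 19.49 23.46 0.00
      vertex 19.49 23.46 24.21
    endloop
  endfacet
  facet normal 0.7691 0.6392 0.0000
    outer loop
      vertex 24.51 17.42 0.00
      vertex 19.49 23.46 24.21
      vertex 24.51 17.42 24.21
    endloop
  endfacet
  facet normal 0.2458 0.9693 0.0000
    outer loop
      vertex 19.49 23.46 0.00
      vertex 11.88 25.39 0.00
      vertex 11.88 25.39 24.21
    endloop
  endfacet
  facet normal 0.2458 0.9693 0.0000
    outer loop
      vertex 19.49 23.46 0.00
      vertex 11.88 25.39 24.21
      vertex 19.49 23.46 24.21
    endloop
  endfacet
  facet normal -0.3703 0.9289 0.0000
    outer loop
      vertex 11.88 25.39 0.00
      vertex 4.58 22.48 0.00
      vertex 4.58 22.48 24.21
    endloop
  endfacet
  facet normal -0.3703 0.9289 0.0000
    outer loop
      vertex 11.88 25.39 0.00
      vertex 4.58 22.48 24.21
      vertex 11.88 25.39 24.21
    endloop
  endfacet
  facet normal -0.8457 0.5337 0.0000
    outer loop
      vertex 4.58 22.48 0.00
      vertex 0.39 15.84 0.00
      vertex 0.39 15.84 24.21
    endloop
  endfacet
  facet normal -0.8457 0.5337 0.0000
    outer loop
      vertex 4.58 22.48 0.00
      vertex 0.39 15.84 24.21
      vertex 4.58 22.48 24.21
    endloop
  endfacet
  facet normal -0.9978 -0.0662 0.0000
    outer loop
      vertex 0.39 15.84 0.00
      vertex 0.91 8.00 0.00
      vertex 0.91 8.00 24.21
    endloop
  endfacet
  facet normal -0.9978 -0.0662 0.0000
    outer loop
      vertex 0.39 15.84 0.00
      vertex 0.91 8.00 24.21
      vertex 0.39 15.84 24.21
    endloop
  endfacet
  facet normal -0.7691 -0.6392 0.0000
    outer loop
      vertex 0.91 8.00 0.00
      vertex 5.93 1.96 0.00
      vertex 5.93 1.96 24.21
    endloop
  endfacet
  facet normal -0.7691 -0.6392 0.0000
    outer loop
      vertex 0.91 8.00 0.00
      vertex 5.93 1.96 24.21
      vertex 0.91 8.00 24.21
    endloop
  endfacet
  facet normal -0.2458 -0.9693 0.0000
    outer loop
      vertex 5.93 1.96 0.00
      vertex 13.54 0.03 0.00
      vertex 13.54 0.03 24.21
    endloop
  endfacet
  facet normal -0.2458 -0.9693 0.0000
    outer loop
      vertex 5.93 1.96 0.00
      vertex 13.54 0.03 24.21
      vertex 5.93 1.96 24.21
    endloop
  endfacet
  facet normal 0.3703 -0.9289 0.0000
    outer loop
      vertex 13.54 0.03 0.00
      vertex 20.84 2.94 0.00
      vertex 20.84 2.94 24.21
    endloop
  endfacet
  facet normal 0.3703 -0.9289 0.0000
    outer loop
      vertex 13.54 0.03 0.00
      vertex 20.84 2.94 24.21
      vertex 13.54 0.03 24.21
    endloop
  endfacet
  facet normal 0.8457 -0.5337 0.0000
    outer loop
      vertex 20.84 2.94 0.00
      vertex 25.03 9.58 0.00
      vertex 25.03 9.58 24.21
    endloop
  endfacet
  facet normal 0.8457 -0.5337 0.0000
    outer loop
      vertex 20.84 2.94 0.00
      vertex 25.03 9.58 24.21
      vertex 20.84 2.94 24.21
    endloop
  endfacet
  facet normal 0.9978 0.0662 0.0000
    outer loop
      vertex 25.03 9.58 0.00
      vertex 24.51 17.42 0.00
      vertex 24.51 17.42 24.21
    endloop
  endfacet
  facet normal 0.9978 0.0662 0.0000
    outer loop
      vertex 25.03 9.58 0.00
      vertex 24.51 17.42 24.21
      vertex 25.03 9.58 24.21
    endloop
  endfacet
endsolid part

The G0 Z moves step by Δz≈8.07 mm. Every layer's G1 loop is the same polygon, so the solid is a straight extrusion of it from z=0 to z≈24.2. Closing with flat bottom and top caps and triangulating gives 36 facets — a regular 10-sided prism (a cylinder approximated with 10 flat sides), circumscribed radius ≈ 12.7 mm, height ≈ 24.2 mm.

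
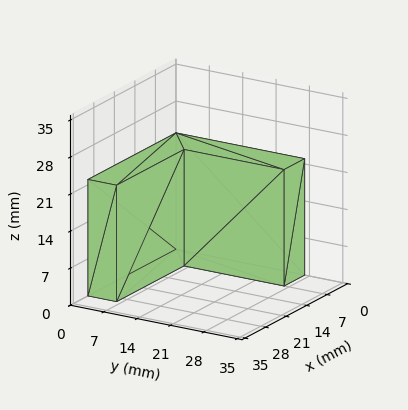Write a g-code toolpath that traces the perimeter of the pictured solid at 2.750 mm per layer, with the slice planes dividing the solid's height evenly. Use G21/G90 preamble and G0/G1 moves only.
Reading the render: the shape is an L-shaped prism: outer 30 × 27 mm, arm thicknesses ≈ 6 mm (horizontal) and 7 mm (vertical), extruded 22 mm in z (dimensions read to the nearest mm from the axis ticks). For the g-code, the solid's height is divided into equal slices at the stated Δz and each level perimeter traced with G1 moves after a G0 lift.

; perimeter-only toolpath
G21 ; units = mm
G90 ; absolute positioning
G28 ; home
; layer 1
G0 Z2.750
G0 X0.000 Y0.000
G1 X30.000 Y0.000
G1 X30.000 Y6.000
G1 X7.000 Y6.000
G1 X7.000 Y27.000
G1 X0.000 Y27.000
G1 X0.000 Y0.000
; layer 2
G0 Z5.500
G0 X0.000 Y0.000
G1 X30.000 Y0.000
G1 X30.000 Y6.000
G1 X7.000 Y6.000
G1 X7.000 Y27.000
G1 X0.000 Y27.000
G1 X0.000 Y0.000
; layer 3
G0 Z8.250
G0 X0.000 Y0.000
G1 X30.000 Y0.000
G1 X30.000 Y6.000
G1 X7.000 Y6.000
G1 X7.000 Y27.000
G1 X0.000 Y27.000
G1 X0.000 Y0.000
; layer 4
G0 Z11.000
G0 X0.000 Y0.000
G1 X30.000 Y0.000
G1 X30.000 Y6.000
G1 X7.000 Y6.000
G1 X7.000 Y27.000
G1 X0.000 Y27.000
G1 X0.000 Y0.000
; layer 5
G0 Z13.750
G0 X0.000 Y0.000
G1 X30.000 Y0.000
G1 X30.000 Y6.000
G1 X7.000 Y6.000
G1 X7.000 Y27.000
G1 X0.000 Y27.000
G1 X0.000 Y0.000
; layer 6
G0 Z16.500
G0 X0.000 Y0.000
G1 X30.000 Y0.000
G1 X30.000 Y6.000
G1 X7.000 Y6.000
G1 X7.000 Y27.000
G1 X0.000 Y27.000
G1 X0.000 Y0.000
; layer 7
G0 Z19.250
G0 X0.000 Y0.000
G1 X30.000 Y0.000
G1 X30.000 Y6.000
G1 X7.000 Y6.000
G1 X7.000 Y27.000
G1 X0.000 Y27.000
G1 X0.000 Y0.000
; layer 8
G0 Z22.000
G0 X0.000 Y0.000
G1 X30.000 Y0.000
G1 X30.000 Y6.000
G1 X7.000 Y6.000
G1 X7.000 Y27.000
G1 X0.000 Y27.000
G1 X0.000 Y0.000
M2 ; end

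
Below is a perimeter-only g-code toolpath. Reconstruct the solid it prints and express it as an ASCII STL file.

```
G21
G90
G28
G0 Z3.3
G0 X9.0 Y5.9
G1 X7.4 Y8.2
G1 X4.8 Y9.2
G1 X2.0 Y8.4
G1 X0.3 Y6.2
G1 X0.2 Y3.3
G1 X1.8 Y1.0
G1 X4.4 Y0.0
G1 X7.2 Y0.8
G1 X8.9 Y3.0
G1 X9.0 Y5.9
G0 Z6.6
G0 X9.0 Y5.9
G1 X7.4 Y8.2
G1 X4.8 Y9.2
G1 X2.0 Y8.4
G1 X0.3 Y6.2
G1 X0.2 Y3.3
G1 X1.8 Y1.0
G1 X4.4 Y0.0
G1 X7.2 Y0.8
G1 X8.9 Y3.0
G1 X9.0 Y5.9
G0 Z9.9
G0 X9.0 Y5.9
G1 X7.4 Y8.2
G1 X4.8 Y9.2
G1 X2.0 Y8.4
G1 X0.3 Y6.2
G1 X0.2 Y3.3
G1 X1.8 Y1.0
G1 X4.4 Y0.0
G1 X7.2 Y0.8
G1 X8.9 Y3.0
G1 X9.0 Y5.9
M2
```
solid part
  facet normal 0.0000 0.0000 -1.0000
    outer loop
      vertex 4.8 9.2 0.0
      vertex 7.4 8.2 0.0
      vertex 9.0 5.9 0.0
    endloop
  endfacet
  facet normal 0.0000 0.0000 -1.0000
    outer loop
      vertex 2.0 8.4 0.0
      vertex 4.8 9.2 0.0
      vertex 9.0 5.9 0.0
    endloop
  endfacet
  facet normal 0.0000 0.0000 -1.0000
    outer loop
      vertex 0.3 6.2 0.0
      vertex 2.0 8.4 0.0
      vertex 9.0 5.9 0.0
    endloop
  endfacet
  facet normal 0.0000 0.0000 -1.0000
    outer loop
      vertex 0.2 3.3 0.0
      vertex 0.3 6.2 0.0
      vertex 9.0 5.9 0.0
    endloop
  endfacet
  facet normal 0.0000 0.0000 -1.0000
    outer loop
      vertex 1.8 1.0 0.0
      vertex 0.2 3.3 0.0
      vertex 9.0 5.9 0.0
    endloop
  endfacet
  facet normal 0.0000 0.0000 -1.0000
    outer loop
      vertex 4.4 0.0 0.0
      vertex 1.8 1.0 0.0
      vertex 9.0 5.9 0.0
    endloop
  endfacet
  facet normal 0.0000 0.0000 -1.0000
    outer loop
      vertex 7.2 0.8 0.0
      vertex 4.4 0.0 0.0
      vertex 9.0 5.9 0.0
    endloop
  endfacet
  facet normal 0.0000 0.0000 -1.0000
    outer loop
      vertex 8.9 3.0 0.0
      vertex 7.2 0.8 0.0
      vertex 9.0 5.9 0.0
    endloop
  endfacet
  facet normal 0.0000 0.0000 1.0000
    outer loop
      vertex 9.0 5.9 9.9
      vertex 7.4 8.2 9.9
      vertex 4.8 9.2 9.9
    endloop
  endfacet
  facet normal 0.0000 0.0000 1.0000
    outer loop
      vertex 9.0 5.9 9.9
      vertex 4.8 9.2 9.9
      vertex 2.0 8.4 9.9
    endloop
  endfacet
  facet normal 0.0000 0.0000 1.0000
    outer loop
      vertex 9.0 5.9 9.9
      vertex 2.0 8.4 9.9
      vertex 0.3 6.2 9.9
    endloop
  endfacet
  facet normal 0.0000 0.0000 1.0000
    outer loop
      vertex 9.0 5.9 9.9
      vertex 0.3 6.2 9.9
      vertex 0.2 3.3 9.9
    endloop
  endfacet
  facet normal 0.0000 0.0000 1.0000
    outer loop
      vertex 9.0 5.9 9.9
      vertex 0.2 3.3 9.9
      vertex 1.8 1.0 9.9
    endloop
  endfacet
  facet normal 0.0000 0.0000 1.0000
    outer loop
      vertex 9.0 5.9 9.9
      vertex 1.8 1.0 9.9
      vertex 4.4 0.0 9.9
    endloop
  endfacet
  facet normal 0.0000 0.0000 1.0000
    outer loop
      vertex 9.0 5.9 9.9
      vertex 4.4 0.0 9.9
      vertex 7.2 0.8 9.9
    endloop
  endfacet
  facet normal 0.0000 0.0000 1.0000
    outer loop
      vertex 9.0 5.9 9.9
      vertex 7.2 0.8 9.9
      vertex 8.9 3.0 9.9
    endloop
  endfacet
  facet normal 0.8209 0.5711 0.0000
    outer loop
      vertex 9.0 5.9 0.0
      vertex 7.4 8.2 0.0
      vertex 7.4 8.2 9.9
    endloop
  endfacet
  facet normal 0.8209 0.5711 0.0000
    outer loop
      vertex 9.0 5.9 0.0
      vertex 7.4 8.2 9.9
      vertex 9.0 5.9 9.9
    endloop
  endfacet
  facet normal 0.3590 0.9333 0.0000
    outer loop
      vertex 7.4 8.2 0.0
      vertex 4.8 9.2 0.0
      vertex 4.8 9.2 9.9
    endloop
  endfacet
  facet normal 0.3590 0.9333 0.0000
    outer loop
      vertex 7.4 8.2 0.0
      vertex 4.8 9.2 9.9
      vertex 7.4 8.2 9.9
    endloop
  endfacet
  facet normal -0.2747 0.9615 0.0000
    outer loop
      vertex 4.8 9.2 0.0
      vertex 2.0 8.4 0.0
      vertex 2.0 8.4 9.9
    endloop
  endfacet
  facet normal -0.2747 0.9615 0.0000
    outer loop
      vertex 4.8 9.2 0.0
      vertex 2.0 8.4 9.9
      vertex 4.8 9.2 9.9
    endloop
  endfacet
  facet normal -0.7913 0.6114 0.0000
    outer loop
      vertex 2.0 8.4 0.0
      vertex 0.3 6.2 0.0
      vertex 0.3 6.2 9.9
    endloop
  endfacet
  facet normal -0.7913 0.6114 0.0000
    outer loop
      vertex 2.0 8.4 0.0
      vertex 0.3 6.2 9.9
      vertex 2.0 8.4 9.9
    endloop
  endfacet
  facet normal -0.9994 0.0345 0.0000
    outer loop
      vertex 0.3 6.2 0.0
      vertex 0.2 3.3 0.0
      vertex 0.2 3.3 9.9
    endloop
  endfacet
  facet normal -0.9994 0.0345 0.0000
    outer loop
      vertex 0.3 6.2 0.0
      vertex 0.2 3.3 9.9
      vertex 0.3 6.2 9.9
    endloop
  endfacet
  facet normal -0.8209 -0.5711 0.0000
    outer loop
      vertex 0.2 3.3 0.0
      vertex 1.8 1.0 0.0
      vertex 1.8 1.0 9.9
    endloop
  endfacet
  facet normal -0.8209 -0.5711 0.0000
    outer loop
      vertex 0.2 3.3 0.0
      vertex 1.8 1.0 9.9
      vertex 0.2 3.3 9.9
    endloop
  endfacet
  facet normal -0.3590 -0.9333 0.0000
    outer loop
      vertex 1.8 1.0 0.0
      vertex 4.4 0.0 0.0
      vertex 4.4 0.0 9.9
    endloop
  endfacet
  facet normal -0.3590 -0.9333 0.0000
    outer loop
      vertex 1.8 1.0 0.0
      vertex 4.4 0.0 9.9
      vertex 1.8 1.0 9.9
    endloop
  endfacet
  facet normal 0.2747 -0.9615 0.0000
    outer loop
      vertex 4.4 0.0 0.0
      vertex 7.2 0.8 0.0
      vertex 7.2 0.8 9.9
    endloop
  endfacet
  facet normal 0.2747 -0.9615 0.0000
    outer loop
      vertex 4.4 0.0 0.0
      vertex 7.2 0.8 9.9
      vertex 4.4 0.0 9.9
    endloop
  endfacet
  facet normal 0.7913 -0.6114 0.0000
    outer loop
      vertex 7.2 0.8 0.0
      vertex 8.9 3.0 0.0
      vertex 8.9 3.0 9.9
    endloop
  endfacet
  facet normal 0.7913 -0.6114 0.0000
    outer loop
      vertex 7.2 0.8 0.0
      vertex 8.9 3.0 9.9
      vertex 7.2 0.8 9.9
    endloop
  endfacet
  facet normal 0.9994 -0.0345 0.0000
    outer loop
      vertex 8.9 3.0 0.0
      vertex 9.0 5.9 0.0
      vertex 9.0 5.9 9.9
    endloop
  endfacet
  facet normal 0.9994 -0.0345 0.0000
    outer loop
      vertex 8.9 3.0 0.0
      vertex 9.0 5.9 9.9
      vertex 8.9 3.0 9.9
    endloop
  endfacet
endsolid part

The G0 Z moves step by Δz≈3.3 mm. Every layer's G1 loop is the same polygon, so the solid is a straight extrusion of it from z=0 to z≈9.9. Closing with flat bottom and top caps and triangulating gives 36 facets — a regular 10-sided prism (a cylinder approximated with 10 flat sides), circumscribed radius ≈ 4.6 mm, height ≈ 9.9 mm.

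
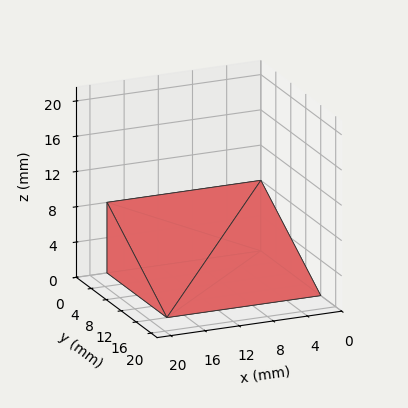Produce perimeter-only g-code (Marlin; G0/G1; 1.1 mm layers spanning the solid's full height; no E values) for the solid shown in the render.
Reading the render: the shape is a wedge (ramp): 18 × 16 mm base, rising to 8 mm along the y=0 edge and sloping linearly to z=0 at y=16 (dimensions read to the nearest mm from the axis ticks). For the g-code, the solid's height is divided into equal slices at the stated Δz and each level perimeter traced with G1 moves after a G0 lift.

; perimeter-only toolpath
G21 ; units = mm
G90 ; absolute positioning
G28 ; home
; layer 1
G0 Z1.1
G0 X0.0 Y0.0
G1 X18.0 Y0.0
G1 X18.0 Y13.7
G1 X0.0 Y13.7
G1 X0.0 Y0.0
; layer 2
G0 Z2.3
G0 X0.0 Y0.0
G1 X18.0 Y0.0
G1 X18.0 Y11.4
G1 X0.0 Y11.4
G1 X0.0 Y0.0
; layer 3
G0 Z3.4
G0 X0.0 Y0.0
G1 X18.0 Y0.0
G1 X18.0 Y9.1
G1 X0.0 Y9.1
G1 X0.0 Y0.0
; layer 4
G0 Z4.6
G0 X0.0 Y0.0
G1 X18.0 Y0.0
G1 X18.0 Y6.9
G1 X0.0 Y6.9
G1 X0.0 Y0.0
; layer 5
G0 Z5.7
G0 X0.0 Y0.0
G1 X18.0 Y0.0
G1 X18.0 Y4.6
G1 X0.0 Y4.6
G1 X0.0 Y0.0
; layer 6
G0 Z6.9
G0 X0.0 Y0.0
G1 X18.0 Y0.0
G1 X18.0 Y2.3
G1 X0.0 Y2.3
G1 X0.0 Y0.0
M2 ; end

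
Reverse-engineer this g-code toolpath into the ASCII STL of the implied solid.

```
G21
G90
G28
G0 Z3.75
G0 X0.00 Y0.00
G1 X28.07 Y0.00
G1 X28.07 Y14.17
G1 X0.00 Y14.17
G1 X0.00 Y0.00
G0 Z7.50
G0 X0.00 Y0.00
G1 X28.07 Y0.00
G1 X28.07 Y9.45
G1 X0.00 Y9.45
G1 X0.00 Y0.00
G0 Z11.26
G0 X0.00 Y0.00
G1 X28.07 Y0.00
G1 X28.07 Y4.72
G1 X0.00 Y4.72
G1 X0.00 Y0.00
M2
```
solid part
  facet normal 0.0000 0.0000 -1.0000
    outer loop
      vertex 28.07 18.90 0.00
      vertex 28.07 0.00 0.00
      vertex 0.00 0.00 0.00
    endloop
  endfacet
  facet normal 0.0000 0.0000 -1.0000
    outer loop
      vertex 0.00 18.90 0.00
      vertex 28.07 18.90 0.00
      vertex 0.00 0.00 0.00
    endloop
  endfacet
  facet normal 0.0000 -1.0000 0.0000
    outer loop
      vertex 0.00 0.00 0.00
      vertex 28.07 0.00 0.00
      vertex 28.07 0.00 15.01
    endloop
  endfacet
  facet normal 0.0000 -1.0000 0.0000
    outer loop
      vertex 0.00 0.00 0.00
      vertex 28.07 0.00 15.01
      vertex 0.00 0.00 15.01
    endloop
  endfacet
  facet normal 0.0000 0.6219 0.7831
    outer loop
      vertex 0.00 0.00 15.01
      vertex 28.07 0.00 15.01
      vertex 28.07 18.90 0.00
    endloop
  endfacet
  facet normal 0.0000 0.6219 0.7831
    outer loop
      vertex 0.00 0.00 15.01
      vertex 28.07 18.90 0.00
      vertex 0.00 18.90 0.00
    endloop
  endfacet
  facet normal -1.0000 0.0000 0.0000
    outer loop
      vertex 0.00 0.00 15.01
      vertex 0.00 18.90 0.00
      vertex 0.00 0.00 0.00
    endloop
  endfacet
  facet normal 1.0000 0.0000 0.0000
    outer loop
      vertex 28.07 0.00 0.00
      vertex 28.07 18.90 0.00
      vertex 28.07 0.00 15.01
    endloop
  endfacet
endsolid part

The G0 Z moves step by Δz≈3.75 mm. The G1 loops shrink linearly with z, so the solid tapers from its base footprint up to z≈15. Closing with a flat bottom cap and the tapered top and triangulating gives 8 facets — a wedge (ramp): 28.1 × 18.9 mm base, rising to 15 mm along the y=0 edge and sloping linearly to z=0 at y=18.9.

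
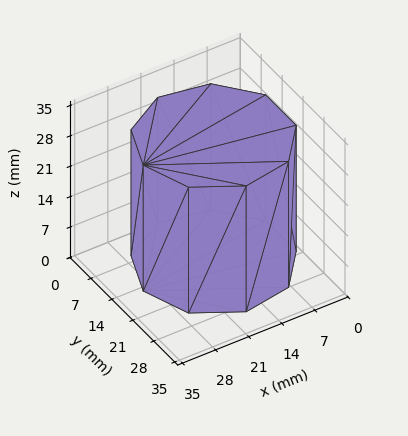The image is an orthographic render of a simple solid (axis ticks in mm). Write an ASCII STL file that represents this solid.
Reading the render: the shape is a regular 9-sided prism (a cylinder approximated with 9 flat sides), circumscribed radius ≈ 15 mm, height ≈ 29 mm (dimensions read to the nearest mm from the axis ticks). For the STL, each face is triangulated and given an outward normal.

solid part
  facet normal 0.0000 0.0000 -1.0000
    outer loop
      vertex 17.6 29.8 0.0
      vertex 26.5 24.6 0.0
      vertex 30.0 15.0 0.0
    endloop
  endfacet
  facet normal 0.0000 0.0000 -1.0000
    outer loop
      vertex 7.5 28.0 0.0
      vertex 17.6 29.8 0.0
      vertex 30.0 15.0 0.0
    endloop
  endfacet
  facet normal 0.0000 0.0000 -1.0000
    outer loop
      vertex 0.9 20.1 0.0
      vertex 7.5 28.0 0.0
      vertex 30.0 15.0 0.0
    endloop
  endfacet
  facet normal 0.0000 0.0000 -1.0000
    outer loop
      vertex 0.9 9.9 0.0
      vertex 0.9 20.1 0.0
      vertex 30.0 15.0 0.0
    endloop
  endfacet
  facet normal 0.0000 0.0000 -1.0000
    outer loop
      vertex 7.5 2.0 0.0
      vertex 0.9 9.9 0.0
      vertex 30.0 15.0 0.0
    endloop
  endfacet
  facet normal 0.0000 0.0000 -1.0000
    outer loop
      vertex 17.6 0.2 0.0
      vertex 7.5 2.0 0.0
      vertex 30.0 15.0 0.0
    endloop
  endfacet
  facet normal 0.0000 0.0000 -1.0000
    outer loop
      vertex 26.5 5.4 0.0
      vertex 17.6 0.2 0.0
      vertex 30.0 15.0 0.0
    endloop
  endfacet
  facet normal 0.0000 0.0000 1.0000
    outer loop
      vertex 30.0 15.0 29.0
      vertex 26.5 24.6 29.0
      vertex 17.6 29.8 29.0
    endloop
  endfacet
  facet normal 0.0000 0.0000 1.0000
    outer loop
      vertex 30.0 15.0 29.0
      vertex 17.6 29.8 29.0
      vertex 7.5 28.0 29.0
    endloop
  endfacet
  facet normal 0.0000 0.0000 1.0000
    outer loop
      vertex 30.0 15.0 29.0
      vertex 7.5 28.0 29.0
      vertex 0.9 20.1 29.0
    endloop
  endfacet
  facet normal 0.0000 0.0000 1.0000
    outer loop
      vertex 30.0 15.0 29.0
      vertex 0.9 20.1 29.0
      vertex 0.9 9.9 29.0
    endloop
  endfacet
  facet normal 0.0000 0.0000 1.0000
    outer loop
      vertex 30.0 15.0 29.0
      vertex 0.9 9.9 29.0
      vertex 7.5 2.0 29.0
    endloop
  endfacet
  facet normal 0.0000 0.0000 1.0000
    outer loop
      vertex 30.0 15.0 29.0
      vertex 7.5 2.0 29.0
      vertex 17.6 0.2 29.0
    endloop
  endfacet
  facet normal 0.0000 0.0000 1.0000
    outer loop
      vertex 30.0 15.0 29.0
      vertex 17.6 0.2 29.0
      vertex 26.5 5.4 29.0
    endloop
  endfacet
  facet normal 0.9395 0.3425 0.0000
    outer loop
      vertex 30.0 15.0 0.0
      vertex 26.5 24.6 0.0
      vertex 26.5 24.6 29.0
    endloop
  endfacet
  facet normal 0.9395 0.3425 0.0000
    outer loop
      vertex 30.0 15.0 0.0
      vertex 26.5 24.6 29.0
      vertex 30.0 15.0 29.0
    endloop
  endfacet
  facet normal 0.5045 0.8634 0.0000
    outer loop
      vertex 26.5 24.6 0.0
      vertex 17.6 29.8 0.0
      vertex 17.6 29.8 29.0
    endloop
  endfacet
  facet normal 0.5045 0.8634 0.0000
    outer loop
      vertex 26.5 24.6 0.0
      vertex 17.6 29.8 29.0
      vertex 26.5 24.6 29.0
    endloop
  endfacet
  facet normal -0.1755 0.9845 0.0000
    outer loop
      vertex 17.6 29.8 0.0
      vertex 7.5 28.0 0.0
      vertex 7.5 28.0 29.0
    endloop
  endfacet
  facet normal -0.1755 0.9845 0.0000
    outer loop
      vertex 17.6 29.8 0.0
      vertex 7.5 28.0 29.0
      vertex 17.6 29.8 29.0
    endloop
  endfacet
  facet normal -0.7674 0.6411 0.0000
    outer loop
      vertex 7.5 28.0 0.0
      vertex 0.9 20.1 0.0
      vertex 0.9 20.1 29.0
    endloop
  endfacet
  facet normal -0.7674 0.6411 0.0000
    outer loop
      vertex 7.5 28.0 0.0
      vertex 0.9 20.1 29.0
      vertex 7.5 28.0 29.0
    endloop
  endfacet
  facet normal -1.0000 0.0000 0.0000
    outer loop
      vertex 0.9 20.1 0.0
      vertex 0.9 9.9 0.0
      vertex 0.9 9.9 29.0
    endloop
  endfacet
  facet normal -1.0000 0.0000 0.0000
    outer loop
      vertex 0.9 20.1 0.0
      vertex 0.9 9.9 29.0
      vertex 0.9 20.1 29.0
    endloop
  endfacet
  facet normal -0.7674 -0.6411 0.0000
    outer loop
      vertex 0.9 9.9 0.0
      vertex 7.5 2.0 0.0
      vertex 7.5 2.0 29.0
    endloop
  endfacet
  facet normal -0.7674 -0.6411 0.0000
    outer loop
      vertex 0.9 9.9 0.0
      vertex 7.5 2.0 29.0
      vertex 0.9 9.9 29.0
    endloop
  endfacet
  facet normal -0.1755 -0.9845 0.0000
    outer loop
      vertex 7.5 2.0 0.0
      vertex 17.6 0.2 0.0
      vertex 17.6 0.2 29.0
    endloop
  endfacet
  facet normal -0.1755 -0.9845 0.0000
    outer loop
      vertex 7.5 2.0 0.0
      vertex 17.6 0.2 29.0
      vertex 7.5 2.0 29.0
    endloop
  endfacet
  facet normal 0.5045 -0.8634 0.0000
    outer loop
      vertex 17.6 0.2 0.0
      vertex 26.5 5.4 0.0
      vertex 26.5 5.4 29.0
    endloop
  endfacet
  facet normal 0.5045 -0.8634 0.0000
    outer loop
      vertex 17.6 0.2 0.0
      vertex 26.5 5.4 29.0
      vertex 17.6 0.2 29.0
    endloop
  endfacet
  facet normal 0.9395 -0.3425 0.0000
    outer loop
      vertex 26.5 5.4 0.0
      vertex 30.0 15.0 0.0
      vertex 30.0 15.0 29.0
    endloop
  endfacet
  facet normal 0.9395 -0.3425 0.0000
    outer loop
      vertex 26.5 5.4 0.0
      vertex 30.0 15.0 29.0
      vertex 26.5 5.4 29.0
    endloop
  endfacet
endsolid part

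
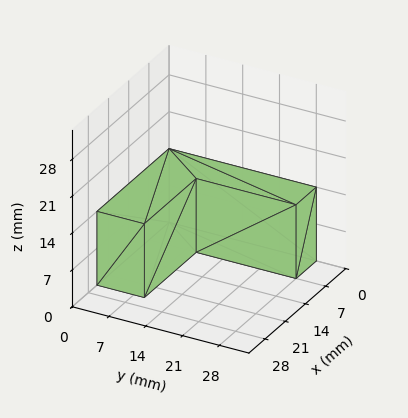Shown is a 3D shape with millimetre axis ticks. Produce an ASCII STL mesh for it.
Reading the render: the shape is an L-shaped prism: outer 25 × 28 mm, arm thicknesses ≈ 9 mm (horizontal) and 7 mm (vertical), extruded 14 mm in z (dimensions read to the nearest mm from the axis ticks). For the STL, each face is triangulated and given an outward normal.

solid part
  facet normal 0.0000 0.0000 -1.0000
    outer loop
      vertex 25.0 9.0 0.0
      vertex 25.0 0.0 0.0
      vertex 0.0 0.0 0.0
    endloop
  endfacet
  facet normal 0.0000 0.0000 -1.0000
    outer loop
      vertex 7.0 9.0 0.0
      vertex 25.0 9.0 0.0
      vertex 0.0 0.0 0.0
    endloop
  endfacet
  facet normal 0.0000 0.0000 -1.0000
    outer loop
      vertex 7.0 28.0 0.0
      vertex 7.0 9.0 0.0
      vertex 0.0 0.0 0.0
    endloop
  endfacet
  facet normal 0.0000 0.0000 -1.0000
    outer loop
      vertex 0.0 28.0 0.0
      vertex 7.0 28.0 0.0
      vertex 0.0 0.0 0.0
    endloop
  endfacet
  facet normal 0.0000 0.0000 1.0000
    outer loop
      vertex 0.0 0.0 14.0
      vertex 25.0 0.0 14.0
      vertex 25.0 9.0 14.0
    endloop
  endfacet
  facet normal 0.0000 0.0000 1.0000
    outer loop
      vertex 0.0 0.0 14.0
      vertex 25.0 9.0 14.0
      vertex 7.0 9.0 14.0
    endloop
  endfacet
  facet normal 0.0000 0.0000 1.0000
    outer loop
      vertex 0.0 0.0 14.0
      vertex 7.0 9.0 14.0
      vertex 7.0 28.0 14.0
    endloop
  endfacet
  facet normal 0.0000 0.0000 1.0000
    outer loop
      vertex 0.0 0.0 14.0
      vertex 7.0 28.0 14.0
      vertex 0.0 28.0 14.0
    endloop
  endfacet
  facet normal 0.0000 -1.0000 0.0000
    outer loop
      vertex 0.0 0.0 0.0
      vertex 25.0 0.0 0.0
      vertex 25.0 0.0 14.0
    endloop
  endfacet
  facet normal 0.0000 -1.0000 0.0000
    outer loop
      vertex 0.0 0.0 0.0
      vertex 25.0 0.0 14.0
      vertex 0.0 0.0 14.0
    endloop
  endfacet
  facet normal 1.0000 0.0000 0.0000
    outer loop
      vertex 25.0 0.0 0.0
      vertex 25.0 9.0 0.0
      vertex 25.0 9.0 14.0
    endloop
  endfacet
  facet normal 1.0000 0.0000 0.0000
    outer loop
      vertex 25.0 0.0 0.0
      vertex 25.0 9.0 14.0
      vertex 25.0 0.0 14.0
    endloop
  endfacet
  facet normal 0.0000 1.0000 0.0000
    outer loop
      vertex 25.0 9.0 0.0
      vertex 7.0 9.0 0.0
      vertex 7.0 9.0 14.0
    endloop
  endfacet
  facet normal 0.0000 1.0000 0.0000
    outer loop
      vertex 25.0 9.0 0.0
      vertex 7.0 9.0 14.0
      vertex 25.0 9.0 14.0
    endloop
  endfacet
  facet normal 1.0000 0.0000 0.0000
    outer loop
      vertex 7.0 9.0 0.0
      vertex 7.0 28.0 0.0
      vertex 7.0 28.0 14.0
    endloop
  endfacet
  facet normal 1.0000 0.0000 0.0000
    outer loop
      vertex 7.0 9.0 0.0
      vertex 7.0 28.0 14.0
      vertex 7.0 9.0 14.0
    endloop
  endfacet
  facet normal 0.0000 1.0000 0.0000
    outer loop
      vertex 7.0 28.0 0.0
      vertex 0.0 28.0 0.0
      vertex 0.0 28.0 14.0
    endloop
  endfacet
  facet normal 0.0000 1.0000 0.0000
    outer loop
      vertex 7.0 28.0 0.0
      vertex 0.0 28.0 14.0
      vertex 7.0 28.0 14.0
    endloop
  endfacet
  facet normal -1.0000 0.0000 0.0000
    outer loop
      vertex 0.0 28.0 0.0
      vertex 0.0 0.0 0.0
      vertex 0.0 0.0 14.0
    endloop
  endfacet
  facet normal -1.0000 0.0000 0.0000
    outer loop
      vertex 0.0 28.0 0.0
      vertex 0.0 0.0 14.0
      vertex 0.0 28.0 14.0
    endloop
  endfacet
endsolid part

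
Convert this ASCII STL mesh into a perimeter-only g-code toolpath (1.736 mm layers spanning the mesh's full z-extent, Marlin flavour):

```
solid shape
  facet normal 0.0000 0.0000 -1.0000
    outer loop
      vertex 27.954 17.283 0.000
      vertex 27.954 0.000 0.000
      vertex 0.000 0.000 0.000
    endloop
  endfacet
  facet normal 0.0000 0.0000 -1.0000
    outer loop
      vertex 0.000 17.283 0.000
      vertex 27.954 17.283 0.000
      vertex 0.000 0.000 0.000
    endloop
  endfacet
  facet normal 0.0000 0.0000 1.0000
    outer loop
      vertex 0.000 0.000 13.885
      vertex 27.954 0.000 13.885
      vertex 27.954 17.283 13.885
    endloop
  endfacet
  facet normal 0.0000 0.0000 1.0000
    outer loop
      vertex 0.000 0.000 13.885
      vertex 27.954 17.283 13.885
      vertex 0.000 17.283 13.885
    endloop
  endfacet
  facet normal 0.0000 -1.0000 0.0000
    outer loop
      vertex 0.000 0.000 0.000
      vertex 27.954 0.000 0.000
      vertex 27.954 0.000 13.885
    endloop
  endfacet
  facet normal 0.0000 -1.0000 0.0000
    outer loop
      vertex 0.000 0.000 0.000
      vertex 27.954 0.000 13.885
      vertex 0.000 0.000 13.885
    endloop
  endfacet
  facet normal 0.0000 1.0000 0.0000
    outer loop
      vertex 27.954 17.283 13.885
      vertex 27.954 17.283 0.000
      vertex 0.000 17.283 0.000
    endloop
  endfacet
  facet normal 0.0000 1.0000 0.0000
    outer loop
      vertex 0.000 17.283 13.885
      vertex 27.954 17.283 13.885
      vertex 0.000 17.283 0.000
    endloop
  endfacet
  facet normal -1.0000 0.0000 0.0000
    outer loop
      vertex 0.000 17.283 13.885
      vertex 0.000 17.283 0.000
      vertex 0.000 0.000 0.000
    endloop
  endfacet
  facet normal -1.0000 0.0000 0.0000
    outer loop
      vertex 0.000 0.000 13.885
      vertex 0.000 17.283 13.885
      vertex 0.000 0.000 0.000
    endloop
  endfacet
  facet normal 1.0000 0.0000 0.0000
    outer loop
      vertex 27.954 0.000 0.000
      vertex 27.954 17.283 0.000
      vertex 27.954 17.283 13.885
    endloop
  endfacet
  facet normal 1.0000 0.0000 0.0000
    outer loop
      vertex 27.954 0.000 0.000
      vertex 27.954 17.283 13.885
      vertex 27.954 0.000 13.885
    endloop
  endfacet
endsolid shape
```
; perimeter-only toolpath
G21 ; units = mm
G90 ; absolute positioning
G28 ; home
; layer 1
G0 Z1.736
G0 X0.000 Y0.000
G1 X27.954 Y0.000
G1 X27.954 Y17.283
G1 X0.000 Y17.283
G1 X0.000 Y0.000
; layer 2
G0 Z3.471
G0 X0.000 Y0.000
G1 X27.954 Y0.000
G1 X27.954 Y17.283
G1 X0.000 Y17.283
G1 X0.000 Y0.000
; layer 3
G0 Z5.207
G0 X0.000 Y0.000
G1 X27.954 Y0.000
G1 X27.954 Y17.283
G1 X0.000 Y17.283
G1 X0.000 Y0.000
; layer 4
G0 Z6.942
G0 X0.000 Y0.000
G1 X27.954 Y0.000
G1 X27.954 Y17.283
G1 X0.000 Y17.283
G1 X0.000 Y0.000
; layer 5
G0 Z8.678
G0 X0.000 Y0.000
G1 X27.954 Y0.000
G1 X27.954 Y17.283
G1 X0.000 Y17.283
G1 X0.000 Y0.000
; layer 6
G0 Z10.414
G0 X0.000 Y0.000
G1 X27.954 Y0.000
G1 X27.954 Y17.283
G1 X0.000 Y17.283
G1 X0.000 Y0.000
; layer 7
G0 Z12.149
G0 X0.000 Y0.000
G1 X27.954 Y0.000
G1 X27.954 Y17.283
G1 X0.000 Y17.283
G1 X0.000 Y0.000
; layer 8
G0 Z13.885
G0 X0.000 Y0.000
G1 X27.954 Y0.000
G1 X27.954 Y17.283
G1 X0.000 Y17.283
G1 X0.000 Y0.000
M2 ; end

The solid is a rectangular box, roughly 28 × 17.3 mm footprint and 13.9 mm tall. Slicing at Δz = 1.736 mm — 8 equal slices spanning the solid's height, so layer i sits at z = i·h/8 — gives 8 non-empty perimeters. Each is a 4-segment closed polygon; G0 lifts to the layer z and rapids to the start vertex, then G1 traces the edges.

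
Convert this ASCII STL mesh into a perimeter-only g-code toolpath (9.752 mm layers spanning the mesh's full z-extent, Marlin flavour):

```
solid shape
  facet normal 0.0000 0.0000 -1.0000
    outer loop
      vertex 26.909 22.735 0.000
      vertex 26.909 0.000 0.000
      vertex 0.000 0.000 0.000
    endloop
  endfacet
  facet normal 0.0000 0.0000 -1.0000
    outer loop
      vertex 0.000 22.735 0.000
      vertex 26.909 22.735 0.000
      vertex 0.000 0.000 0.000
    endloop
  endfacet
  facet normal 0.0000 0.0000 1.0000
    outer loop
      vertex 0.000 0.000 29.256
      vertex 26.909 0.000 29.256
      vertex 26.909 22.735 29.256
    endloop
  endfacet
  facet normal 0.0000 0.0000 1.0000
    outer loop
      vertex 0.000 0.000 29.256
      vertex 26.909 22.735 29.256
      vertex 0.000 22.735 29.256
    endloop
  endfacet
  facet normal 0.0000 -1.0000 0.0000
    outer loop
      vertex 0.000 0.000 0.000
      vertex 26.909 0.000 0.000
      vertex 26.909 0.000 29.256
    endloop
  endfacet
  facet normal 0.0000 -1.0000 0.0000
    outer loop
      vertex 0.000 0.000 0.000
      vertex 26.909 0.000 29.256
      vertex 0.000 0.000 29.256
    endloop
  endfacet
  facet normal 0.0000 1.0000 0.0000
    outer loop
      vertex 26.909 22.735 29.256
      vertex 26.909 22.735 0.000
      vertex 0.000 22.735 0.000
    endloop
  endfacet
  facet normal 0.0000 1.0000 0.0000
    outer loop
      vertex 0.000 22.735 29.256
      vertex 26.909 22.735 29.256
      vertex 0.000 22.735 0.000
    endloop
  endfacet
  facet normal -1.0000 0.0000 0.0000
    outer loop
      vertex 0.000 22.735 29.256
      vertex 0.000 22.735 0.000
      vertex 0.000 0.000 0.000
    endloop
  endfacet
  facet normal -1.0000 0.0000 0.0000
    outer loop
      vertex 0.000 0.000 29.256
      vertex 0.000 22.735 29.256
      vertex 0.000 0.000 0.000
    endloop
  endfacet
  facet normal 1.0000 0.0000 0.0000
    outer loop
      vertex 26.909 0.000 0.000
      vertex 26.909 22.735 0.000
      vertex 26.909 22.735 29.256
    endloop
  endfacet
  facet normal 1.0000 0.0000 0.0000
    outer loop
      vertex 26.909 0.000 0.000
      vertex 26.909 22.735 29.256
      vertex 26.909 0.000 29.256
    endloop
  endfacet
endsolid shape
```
; perimeter-only toolpath
G21 ; units = mm
G90 ; absolute positioning
G28 ; home
; layer 1
G0 Z9.752
G0 X0.000 Y0.000
G1 X26.909 Y0.000
G1 X26.909 Y22.735
G1 X0.000 Y22.735
G1 X0.000 Y0.000
; layer 2
G0 Z19.504
G0 X0.000 Y0.000
G1 X26.909 Y0.000
G1 X26.909 Y22.735
G1 X0.000 Y22.735
G1 X0.000 Y0.000
; layer 3
G0 Z29.256
G0 X0.000 Y0.000
G1 X26.909 Y0.000
G1 X26.909 Y22.735
G1 X0.000 Y22.735
G1 X0.000 Y0.000
M2 ; end

The solid is a rectangular box, roughly 26.9 × 22.7 mm footprint and 29.3 mm tall. Slicing at Δz = 9.752 mm — 3 equal slices spanning the solid's height, so layer i sits at z = i·h/3 — gives 3 non-empty perimeters. Each is a 4-segment closed polygon; G0 lifts to the layer z and rapids to the start vertex, then G1 traces the edges.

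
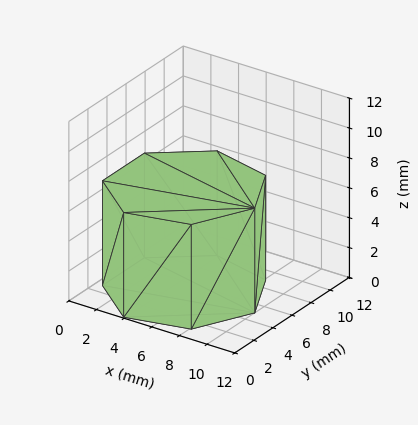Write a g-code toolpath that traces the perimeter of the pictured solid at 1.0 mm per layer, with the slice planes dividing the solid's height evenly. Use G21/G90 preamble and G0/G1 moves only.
Reading the render: the shape is a regular 7-sided prism (a cylinder approximated with 7 flat sides), circumscribed radius ≈ 5 mm, height ≈ 7 mm (dimensions read to the nearest mm from the axis ticks). For the g-code, the solid's height is divided into equal slices at the stated Δz and each level perimeter traced with G1 moves after a G0 lift.

; perimeter-only toolpath
G21 ; units = mm
G90 ; absolute positioning
G28 ; home
; layer 1
G0 Z1.0
G0 X10.0 Y5.0
G1 X8.1 Y8.9
G1 X3.9 Y9.9
G1 X0.5 Y7.2
G1 X0.5 Y2.8
G1 X3.9 Y0.1
G1 X8.1 Y1.1
G1 X10.0 Y5.0
; layer 2
G0 Z2.0
G0 X10.0 Y5.0
G1 X8.1 Y8.9
G1 X3.9 Y9.9
G1 X0.5 Y7.2
G1 X0.5 Y2.8
G1 X3.9 Y0.1
G1 X8.1 Y1.1
G1 X10.0 Y5.0
; layer 3
G0 Z3.0
G0 X10.0 Y5.0
G1 X8.1 Y8.9
G1 X3.9 Y9.9
G1 X0.5 Y7.2
G1 X0.5 Y2.8
G1 X3.9 Y0.1
G1 X8.1 Y1.1
G1 X10.0 Y5.0
; layer 4
G0 Z4.0
G0 X10.0 Y5.0
G1 X8.1 Y8.9
G1 X3.9 Y9.9
G1 X0.5 Y7.2
G1 X0.5 Y2.8
G1 X3.9 Y0.1
G1 X8.1 Y1.1
G1 X10.0 Y5.0
; layer 5
G0 Z5.0
G0 X10.0 Y5.0
G1 X8.1 Y8.9
G1 X3.9 Y9.9
G1 X0.5 Y7.2
G1 X0.5 Y2.8
G1 X3.9 Y0.1
G1 X8.1 Y1.1
G1 X10.0 Y5.0
; layer 6
G0 Z6.0
G0 X10.0 Y5.0
G1 X8.1 Y8.9
G1 X3.9 Y9.9
G1 X0.5 Y7.2
G1 X0.5 Y2.8
G1 X3.9 Y0.1
G1 X8.1 Y1.1
G1 X10.0 Y5.0
; layer 7
G0 Z7.0
G0 X10.0 Y5.0
G1 X8.1 Y8.9
G1 X3.9 Y9.9
G1 X0.5 Y7.2
G1 X0.5 Y2.8
G1 X3.9 Y0.1
G1 X8.1 Y1.1
G1 X10.0 Y5.0
M2 ; end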